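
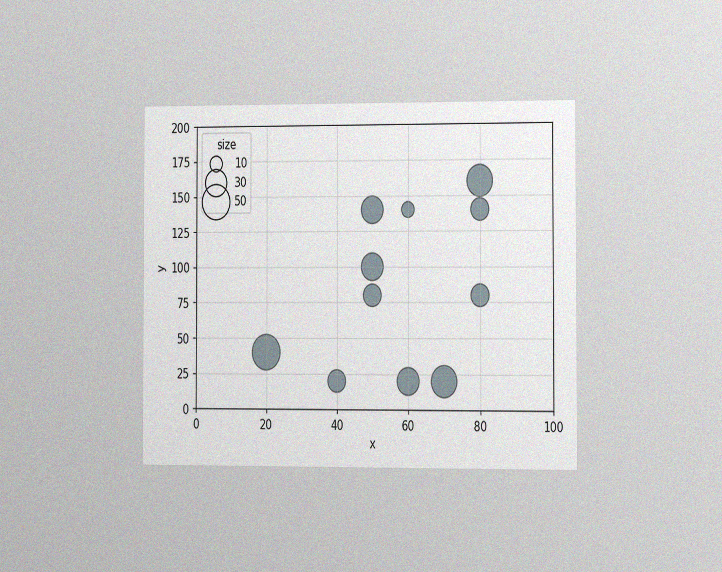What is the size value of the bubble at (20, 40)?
50

The chart is viewed at a slight angle, with some photo noise. Matching the bubble at (20, 40) against the size legend gives 50.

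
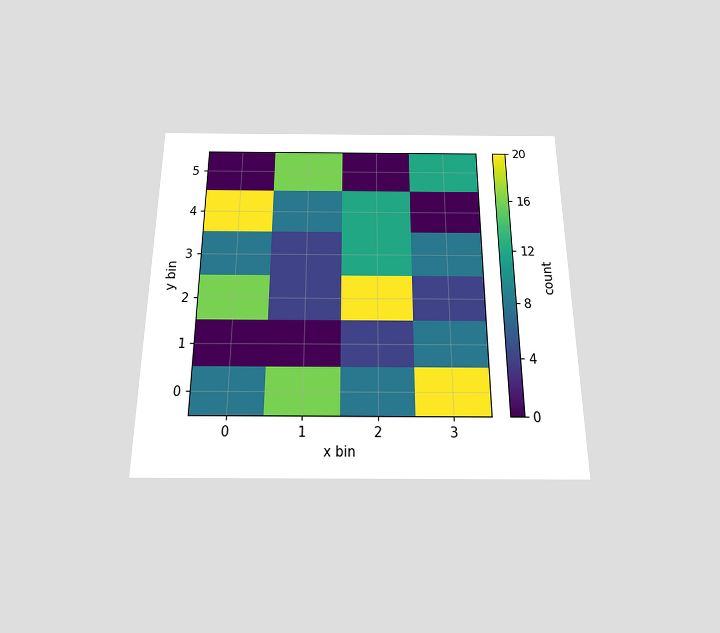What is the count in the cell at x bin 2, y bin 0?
8

The chart is viewed slightly from below. Matching the cell (2, 0) against the colorbar gives 8.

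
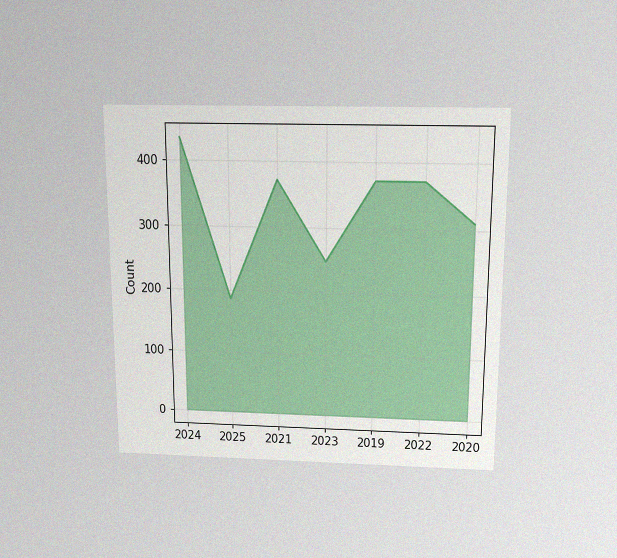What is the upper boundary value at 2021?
372

The chart is viewed slightly from above, with some photo noise. At 2021 the upper boundary is at 372.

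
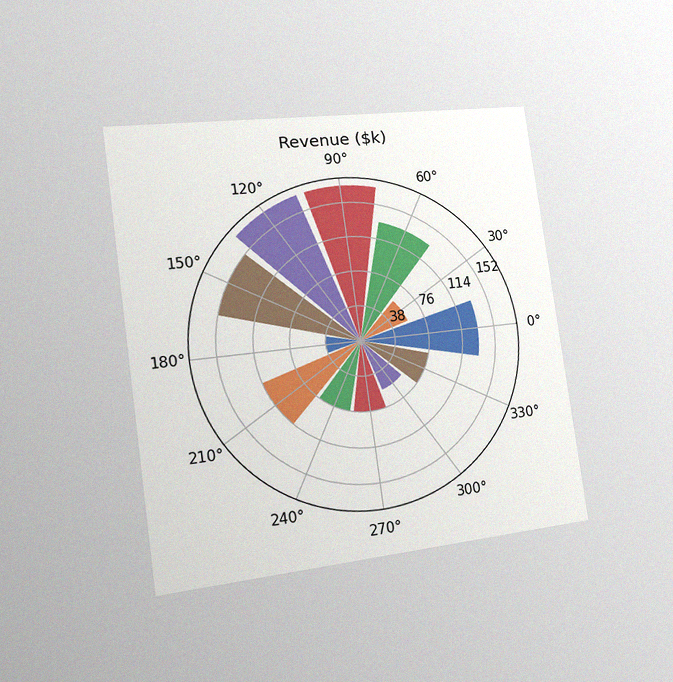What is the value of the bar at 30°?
$57k

The chart is tilted about 8° counter-clockwise and viewed slightly from the left, with some photo noise. The bar at 30° reaches $57k on the radial axis.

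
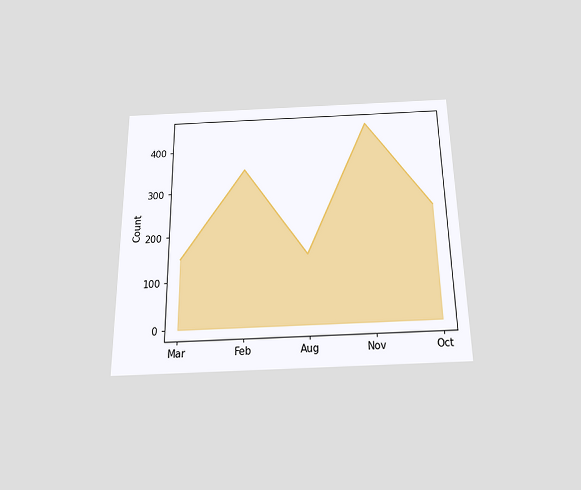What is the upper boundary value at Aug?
150

The chart is viewed slightly from below. At Aug the upper boundary is at 150.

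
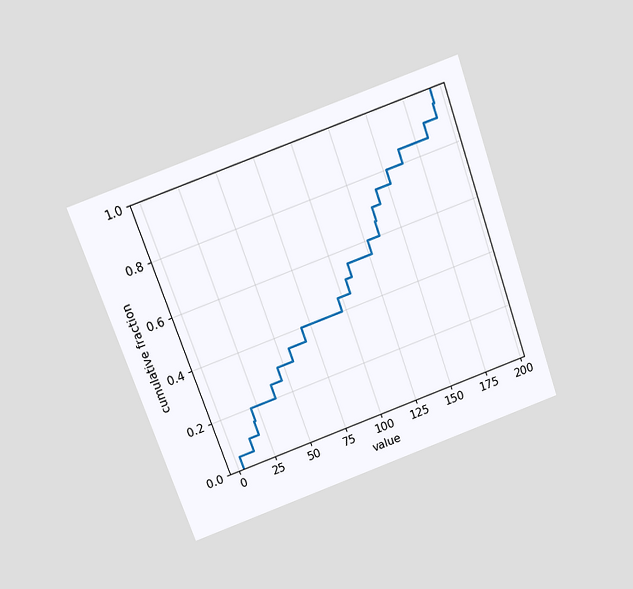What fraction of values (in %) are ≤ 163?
85%

The chart is tilted about 20° counter-clockwise and viewed slightly from above. At x=163 the ECDF step is at 85%.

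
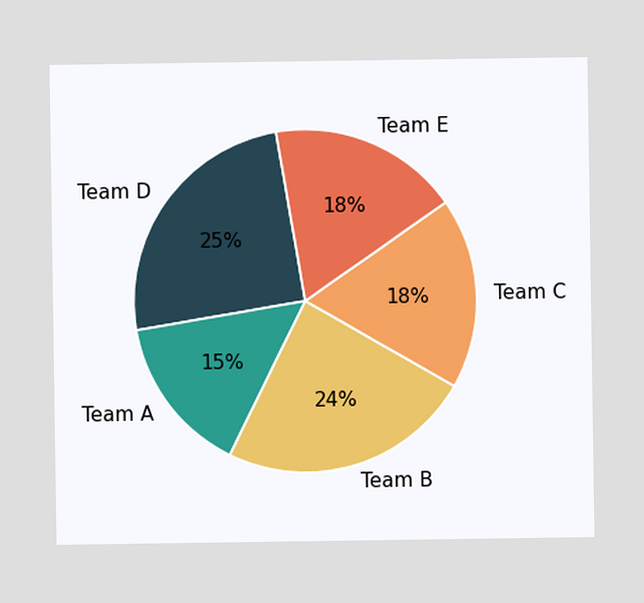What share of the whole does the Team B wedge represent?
The Team B slice takes up 24% of the pie.

24%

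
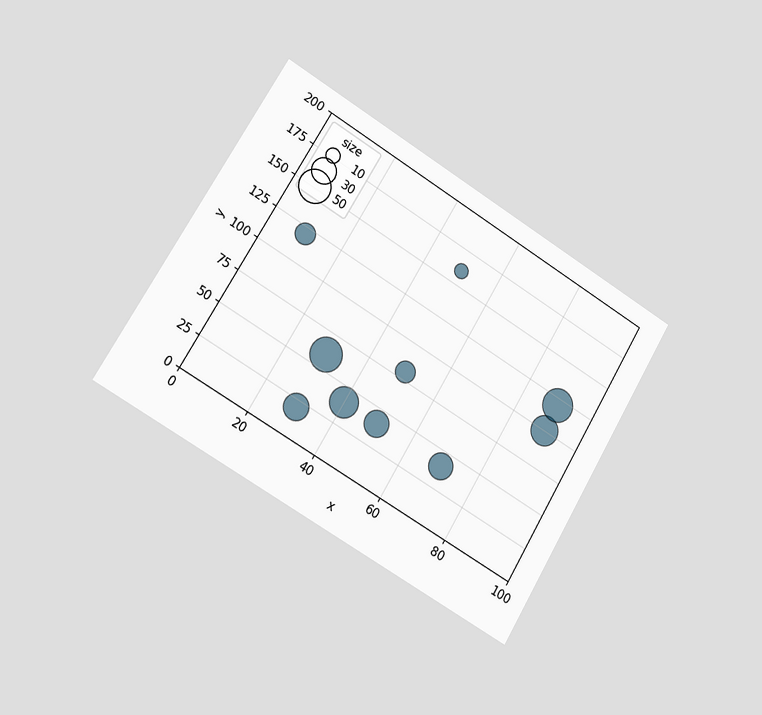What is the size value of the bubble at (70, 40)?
The chart is tilted about 31° clockwise and viewed slightly from the left. Matching the bubble at (70, 40) against the size legend gives 30.

30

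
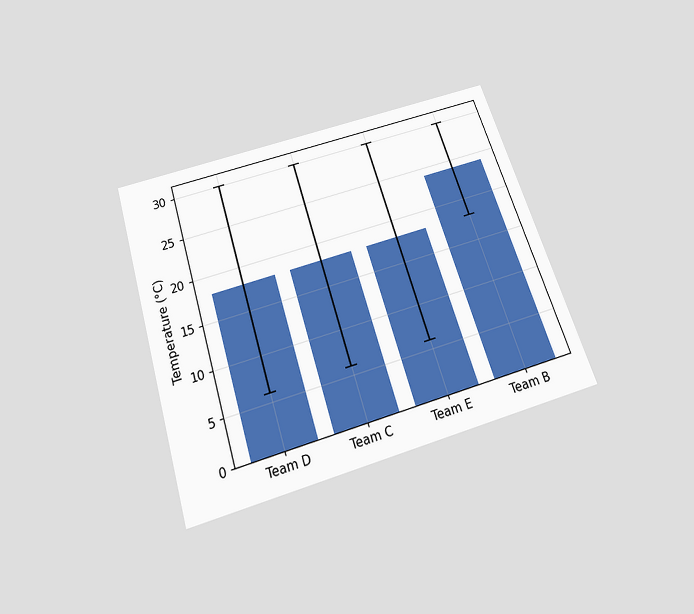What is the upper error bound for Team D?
30°C

The chart is tilted about 17° counter-clockwise and viewed slightly from below. The Team D bar's upper whisker reaches 30°C.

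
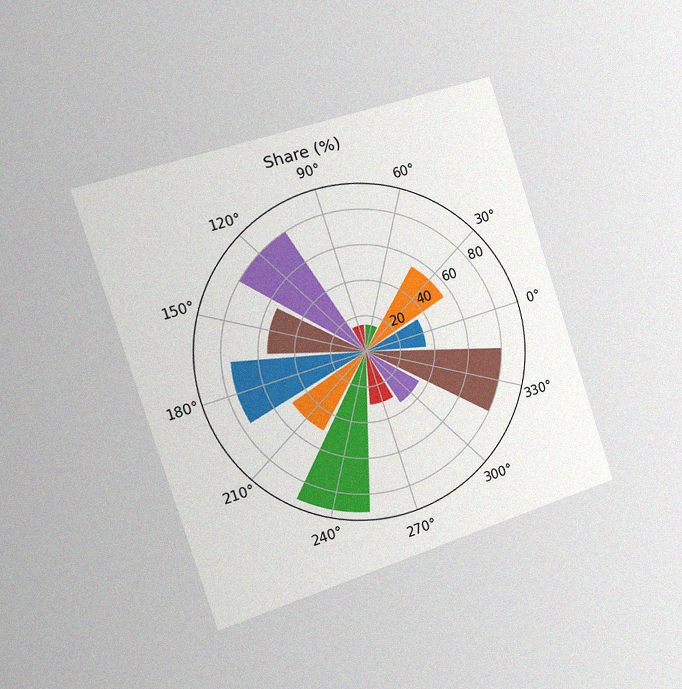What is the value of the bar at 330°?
80%

The chart is tilted about 18° counter-clockwise and viewed slightly from the left, with some photo noise. The bar at 330° reaches 80% on the radial axis.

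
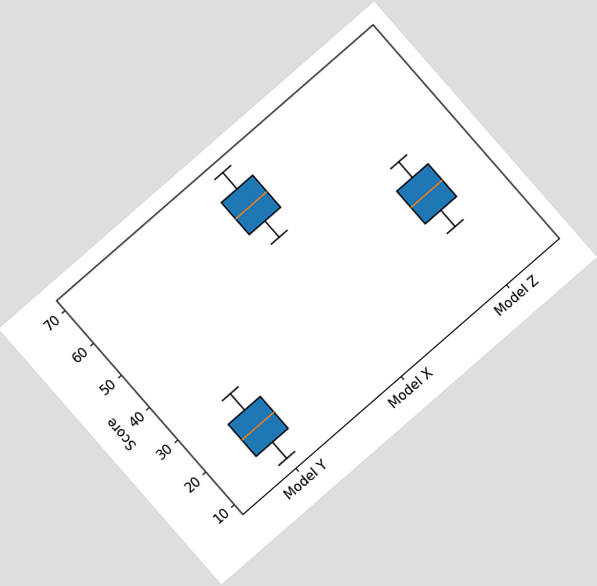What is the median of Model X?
60

The chart is tilted about 41° counter-clockwise. The median line in the Model X box sits at 60.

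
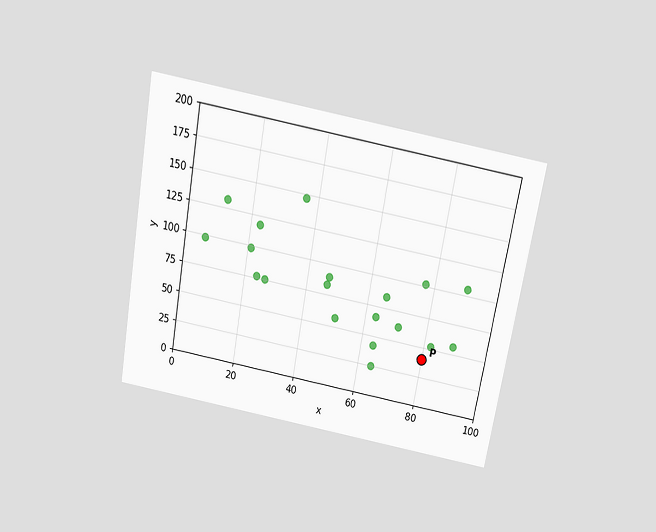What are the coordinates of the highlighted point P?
The chart is tilted about 10° clockwise and viewed slightly from above. Following the gridlines from P to each axis, P sits at (80, 40).

(80, 40)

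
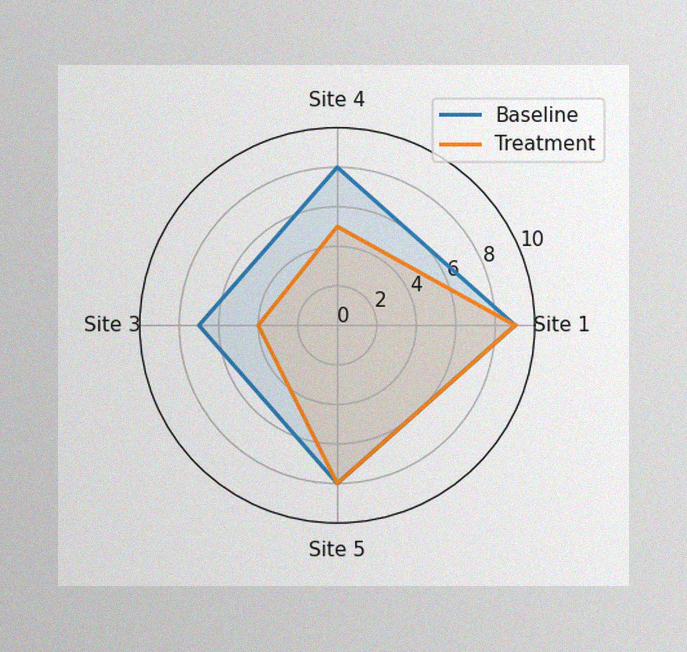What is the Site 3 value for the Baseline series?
The image has some photo noise and uneven lighting. On the Site 3 axis, Baseline reaches 7.

7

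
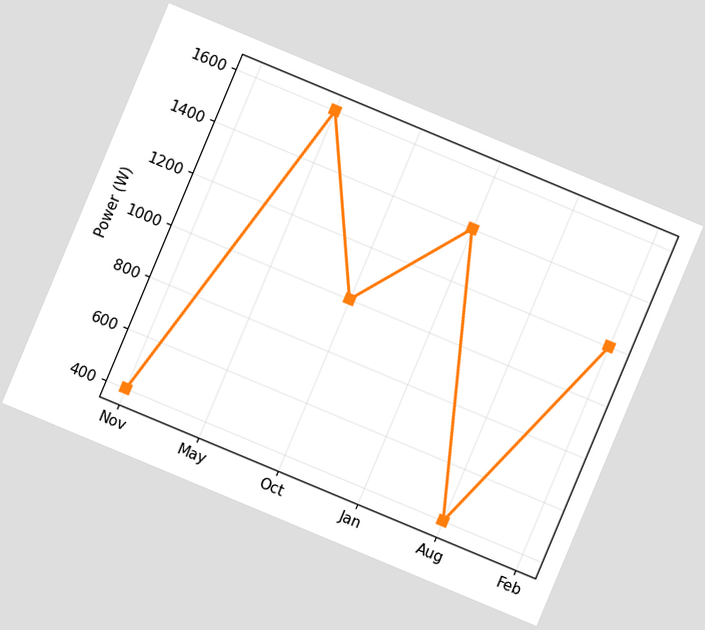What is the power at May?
The chart is tilted about 23° clockwise. At May, the line is at 1600W.

1600W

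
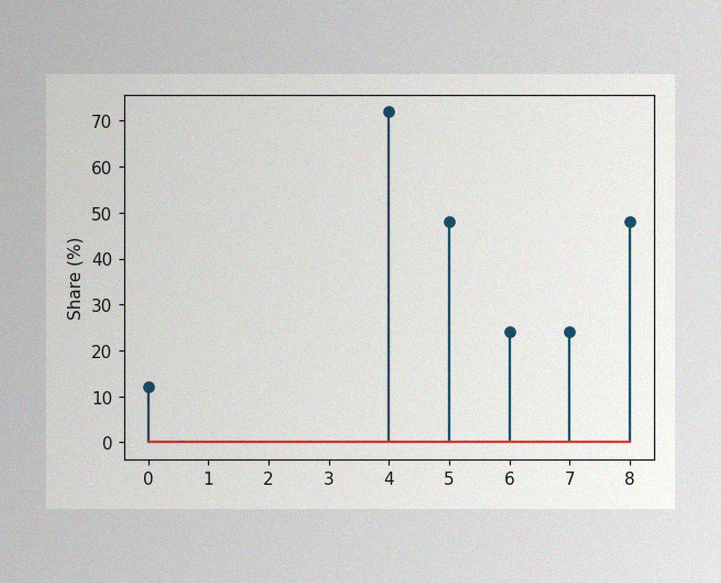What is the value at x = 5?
The image has some photo noise and uneven lighting. The stem at x=5 reaches 48%.

48%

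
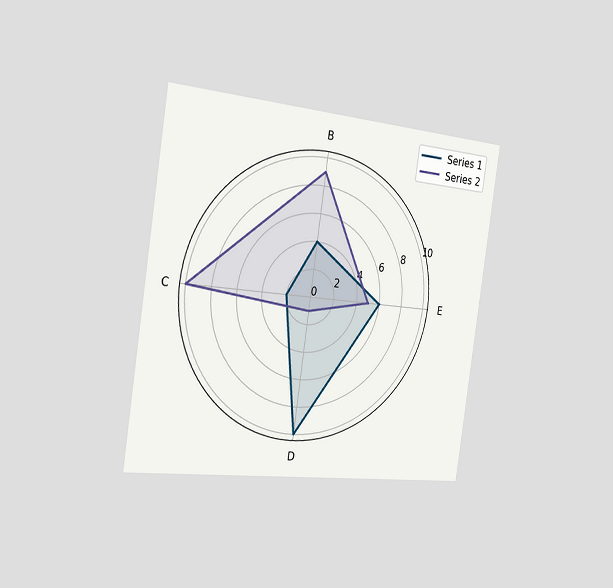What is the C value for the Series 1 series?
The chart is tilted about 8° clockwise and viewed slightly from the left. On the C axis, Series 1 reaches 2.

2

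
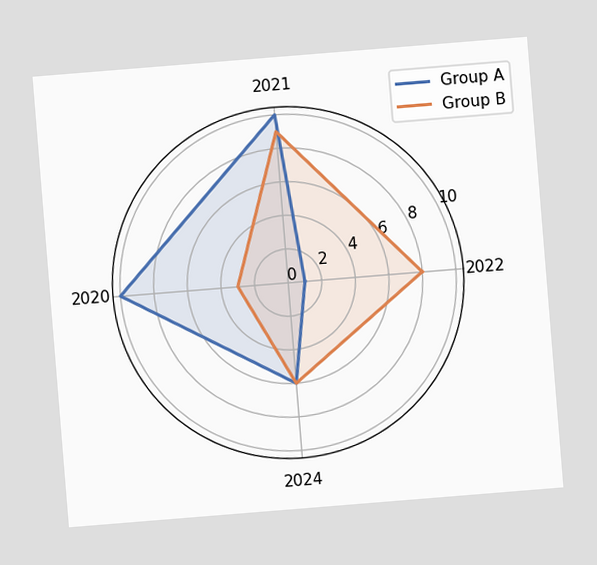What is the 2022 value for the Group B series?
8

The chart is tilted about 5° counter-clockwise. On the 2022 axis, Group B reaches 8.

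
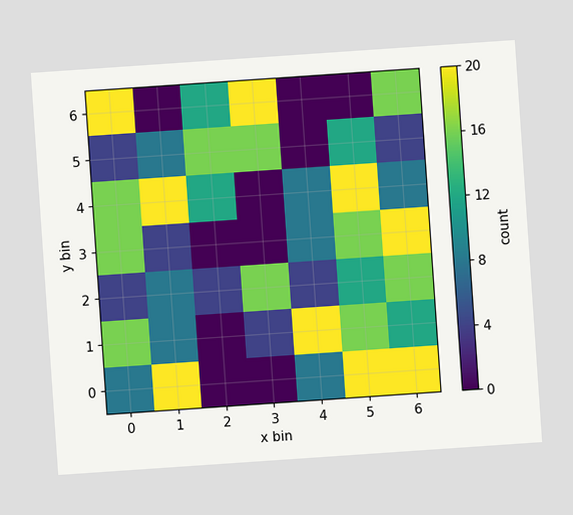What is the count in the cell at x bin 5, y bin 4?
The chart is tilted about 4° counter-clockwise. Matching the cell (5, 4) against the colorbar gives 20.

20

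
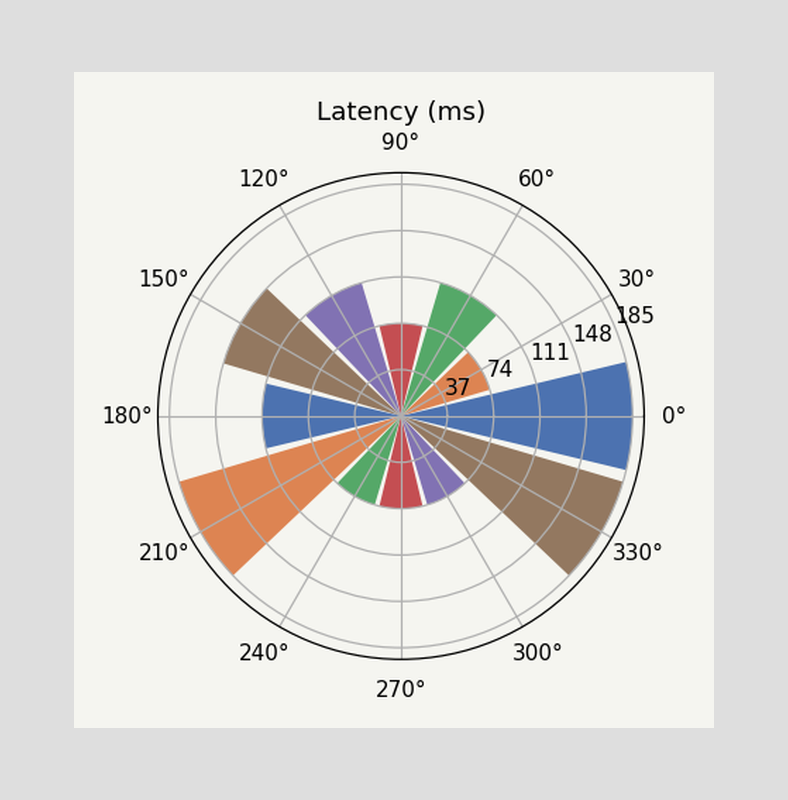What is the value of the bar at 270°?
The bar at 270° reaches 74ms on the radial axis.

74ms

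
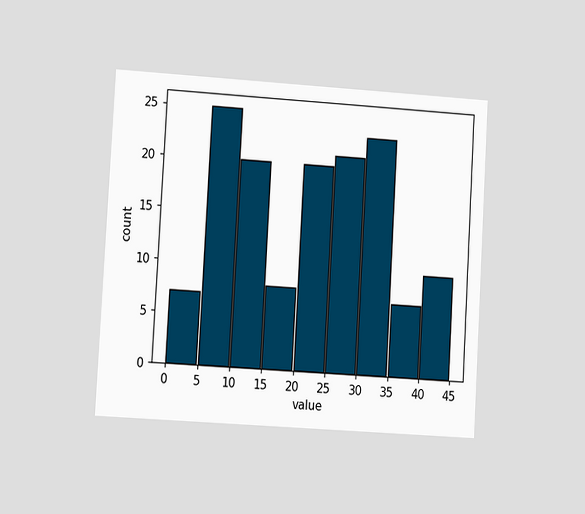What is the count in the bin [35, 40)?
7

The chart is tilted about 3° clockwise and viewed at a slight angle. The [35, 40) bin has height 7.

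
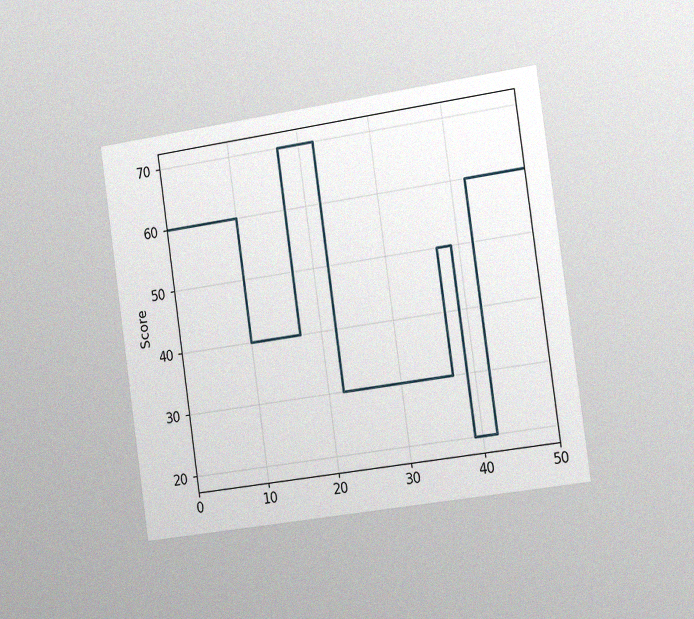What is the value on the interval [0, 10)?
60

The chart is tilted about 8° counter-clockwise and viewed slightly from the right, with some photo noise. On [0, 10) the step sits at 60.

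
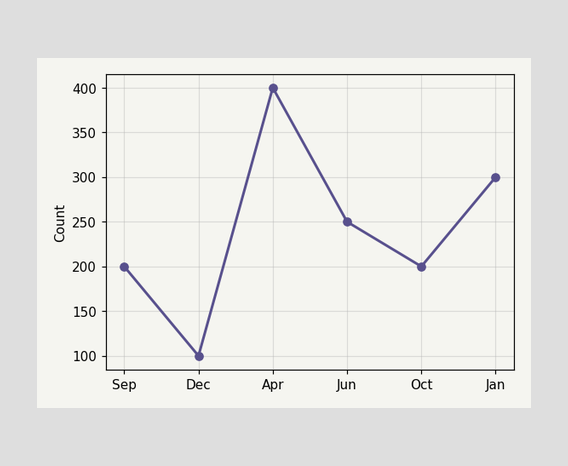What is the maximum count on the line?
The highest point is at Apr, and reading across to the y-axis gives 400.

400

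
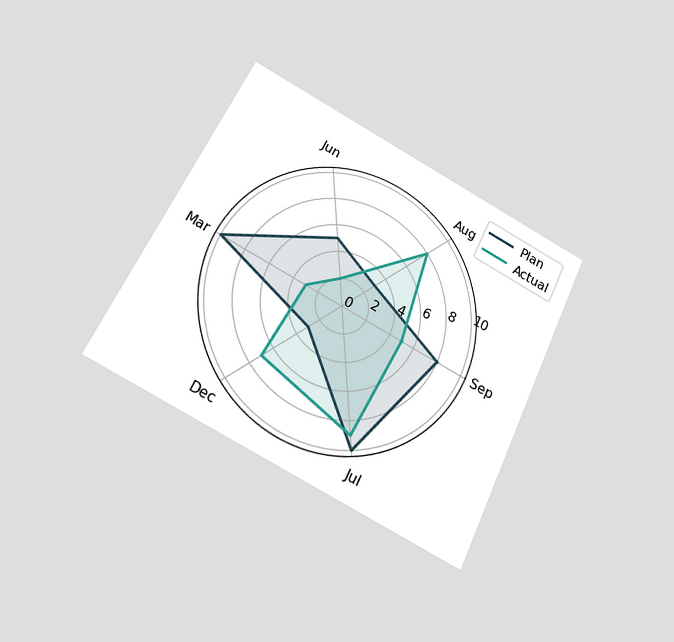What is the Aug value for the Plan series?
The chart is tilted about 26° clockwise and viewed slightly from below. On the Aug axis, Plan reaches 3.

3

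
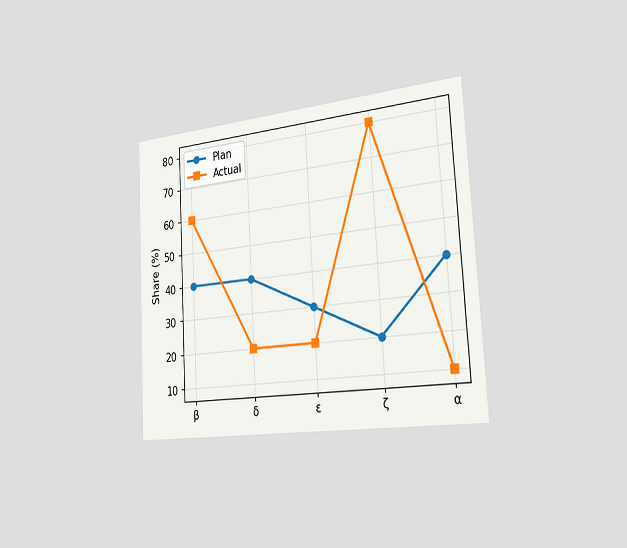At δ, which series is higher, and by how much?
Plan, by 20%

The chart is tilted about 3° counter-clockwise and viewed slightly from the right. At δ, Plan sits above the other line by 20%.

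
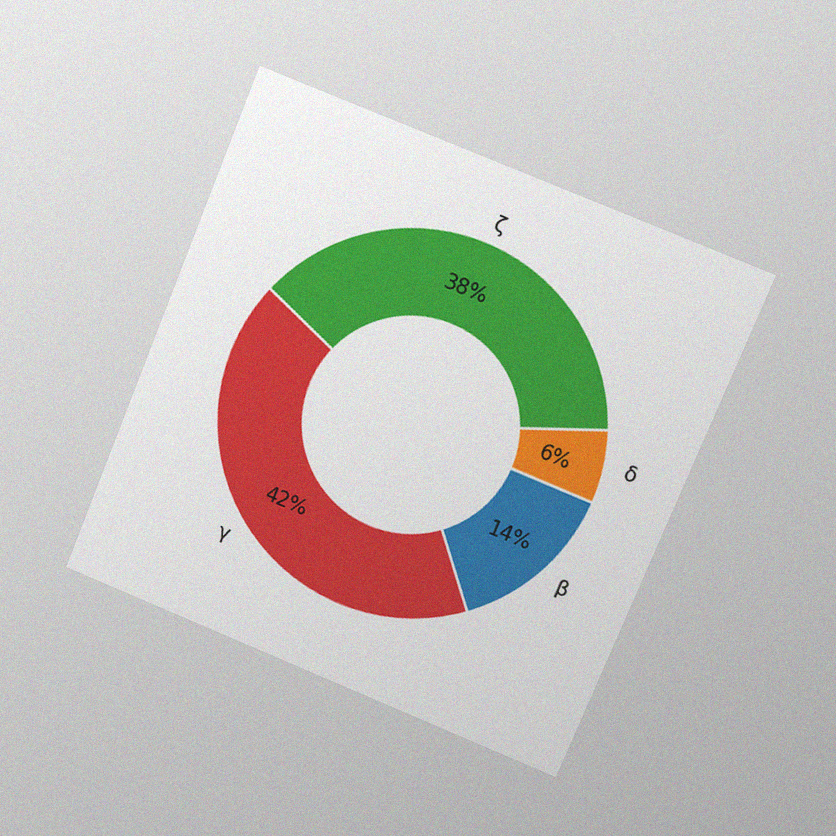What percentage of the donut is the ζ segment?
38%

The chart is tilted about 22° clockwise and viewed at a slight angle, with some photo noise. The ζ segment takes up 38% of the ring.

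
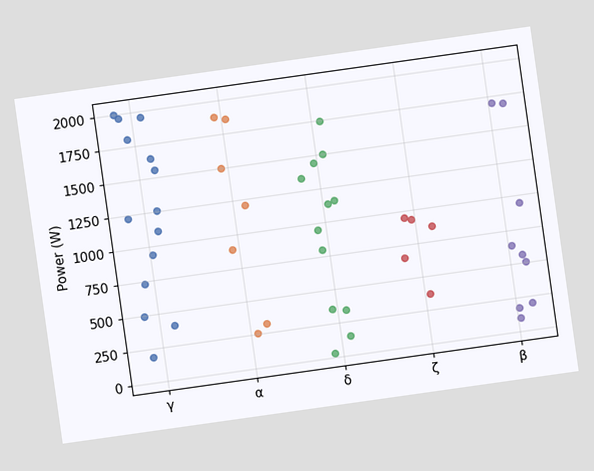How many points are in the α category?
The chart is tilted about 8° counter-clockwise. Counting the markers in the α column gives 7.

7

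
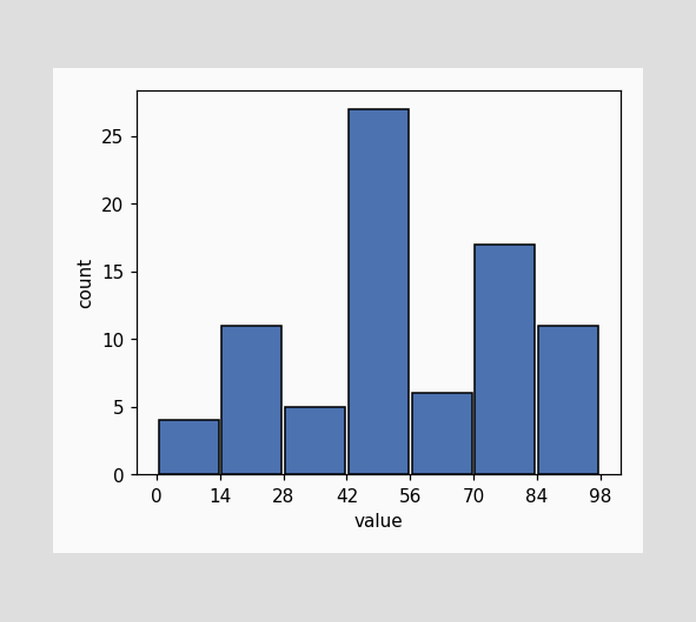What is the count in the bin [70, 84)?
17

The [70, 84) bin has height 17.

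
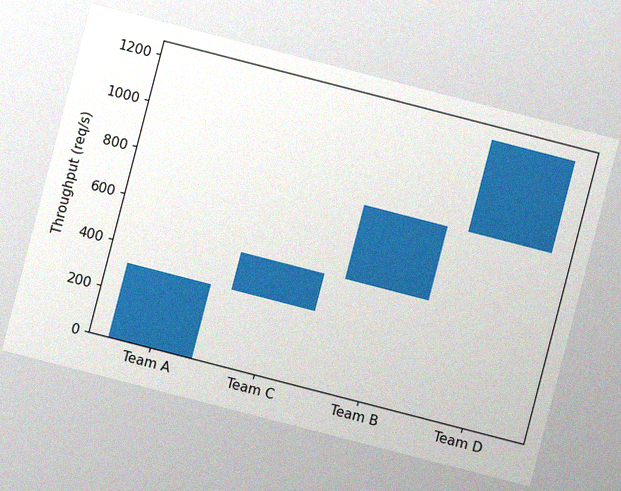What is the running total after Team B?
800req/s

The chart is tilted about 14° clockwise, with some photo noise. After Team B the running total reaches 800req/s.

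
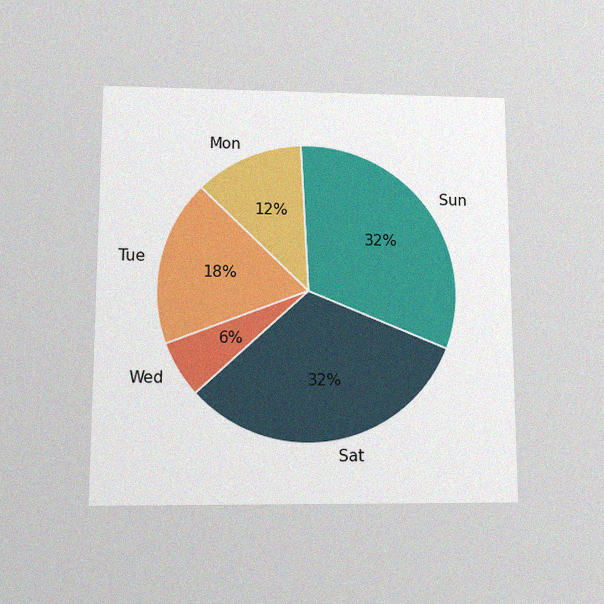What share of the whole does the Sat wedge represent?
32%

The chart is viewed slightly from below, with some photo noise. The Sat slice takes up 32% of the pie.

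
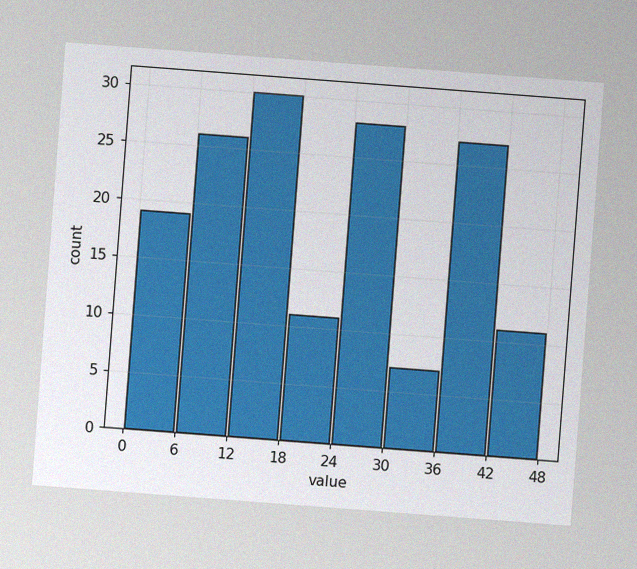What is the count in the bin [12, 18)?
The chart is tilted about 4° clockwise, with some photo noise. The [12, 18) bin has height 30.

30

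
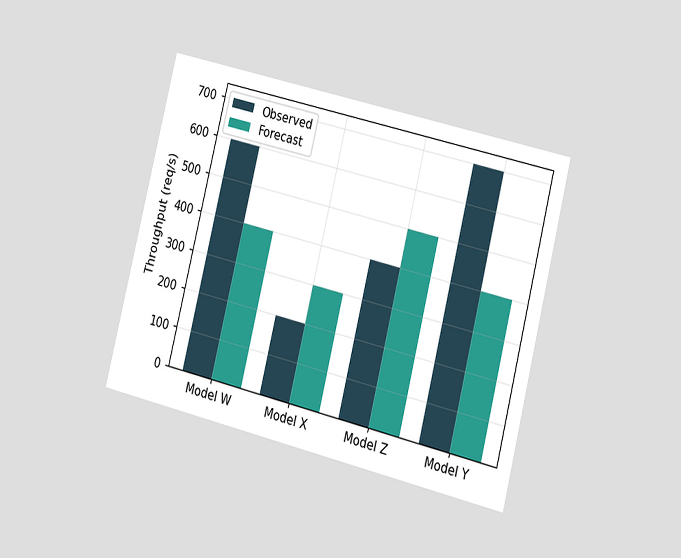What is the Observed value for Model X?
The chart is tilted about 14° clockwise and viewed slightly from the right. The Observed bar at Model X reaches 200req/s on the y-axis.

200req/s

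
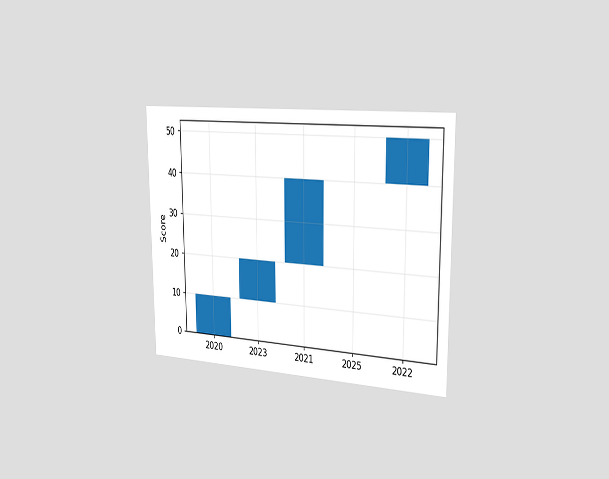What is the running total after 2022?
50

The chart is viewed slightly from the right. After 2022 the running total reaches 50.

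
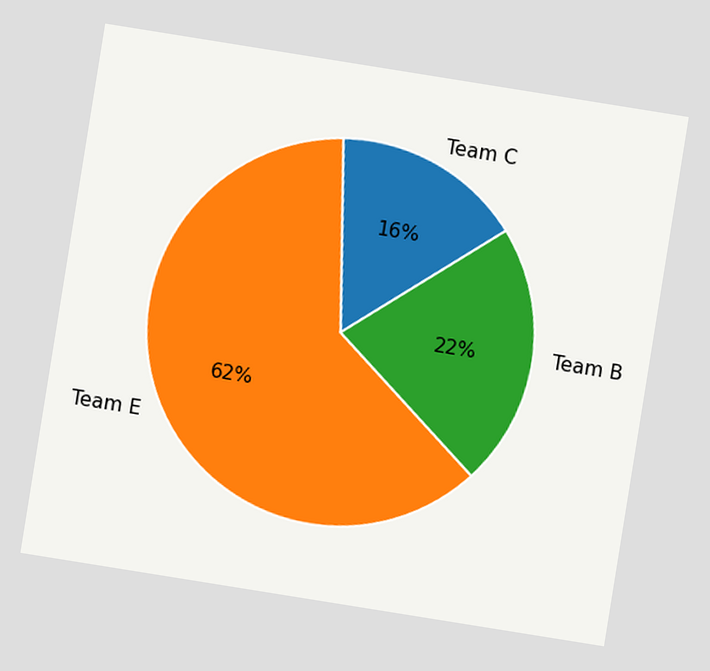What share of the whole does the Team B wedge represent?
22%

The chart is tilted about 9° clockwise. The Team B slice takes up 22% of the pie.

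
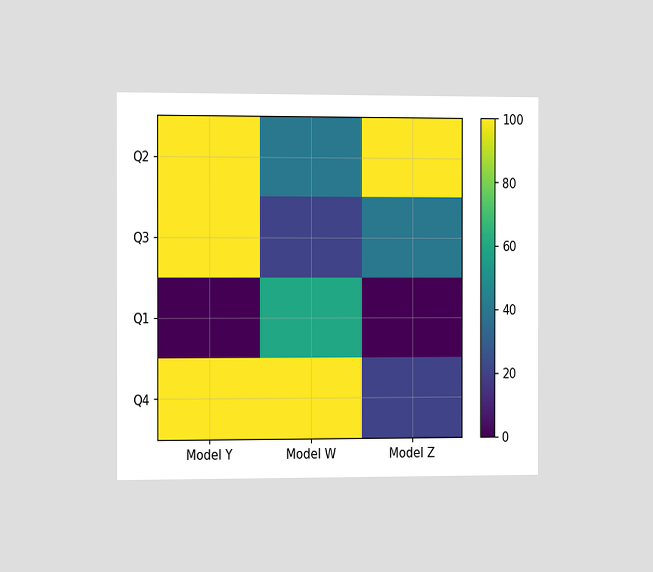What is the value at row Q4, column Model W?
The chart is viewed slightly from the left. Matching cell (Q4, Model W) against the colorbar gives 100.

100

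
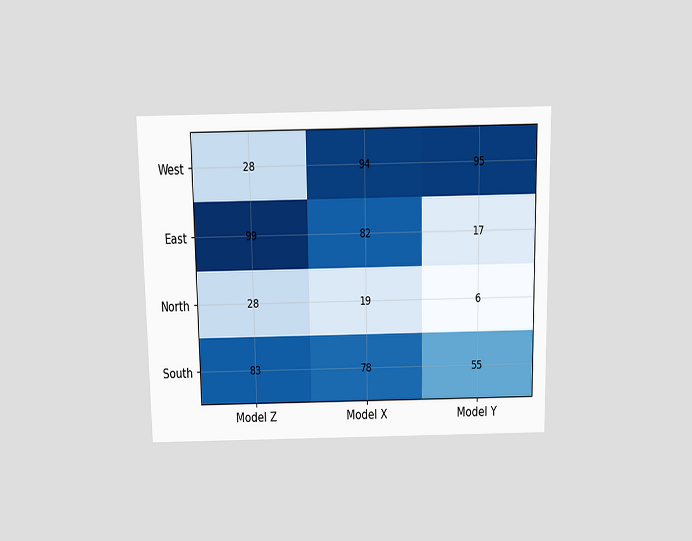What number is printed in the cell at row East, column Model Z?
The chart is viewed slightly from above. The (East, Model Z) cell reads 99.

99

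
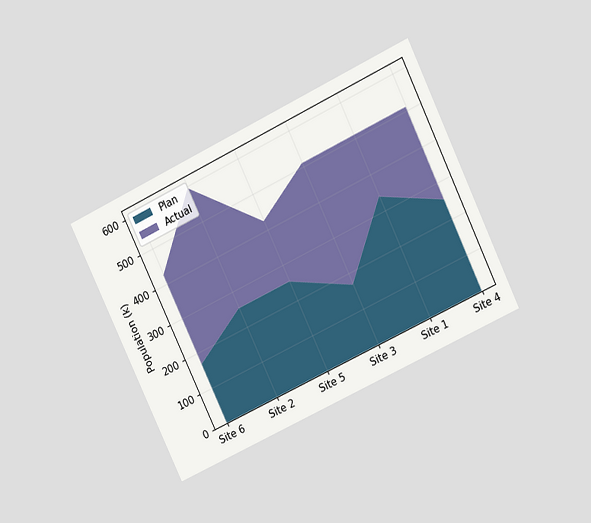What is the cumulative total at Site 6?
425k

The chart is tilted about 26° counter-clockwise and viewed at a slight angle. The stacked total at Site 6 reaches 425k.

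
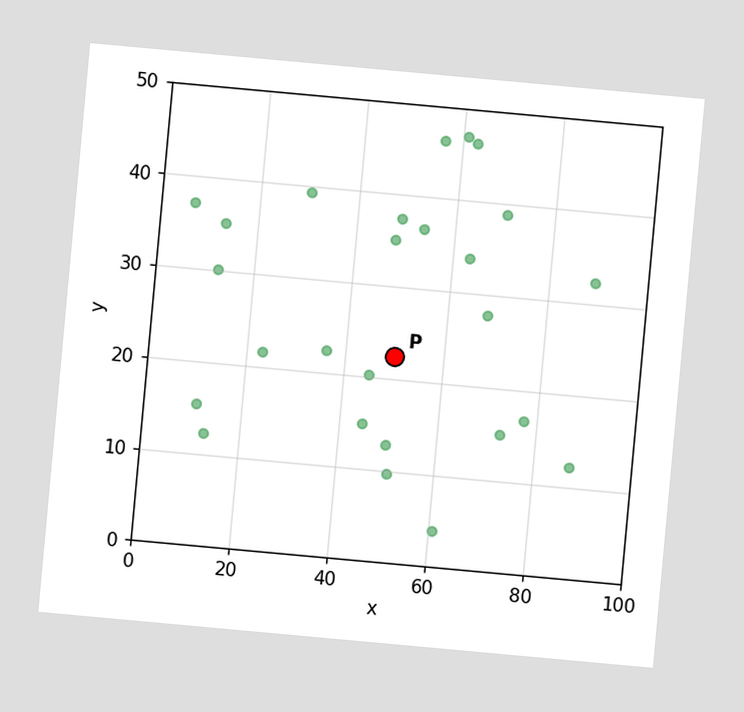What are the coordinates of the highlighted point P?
(50, 22.5)

The chart is tilted about 5° clockwise. Following the gridlines from P to each axis, P sits at (50, 22.5).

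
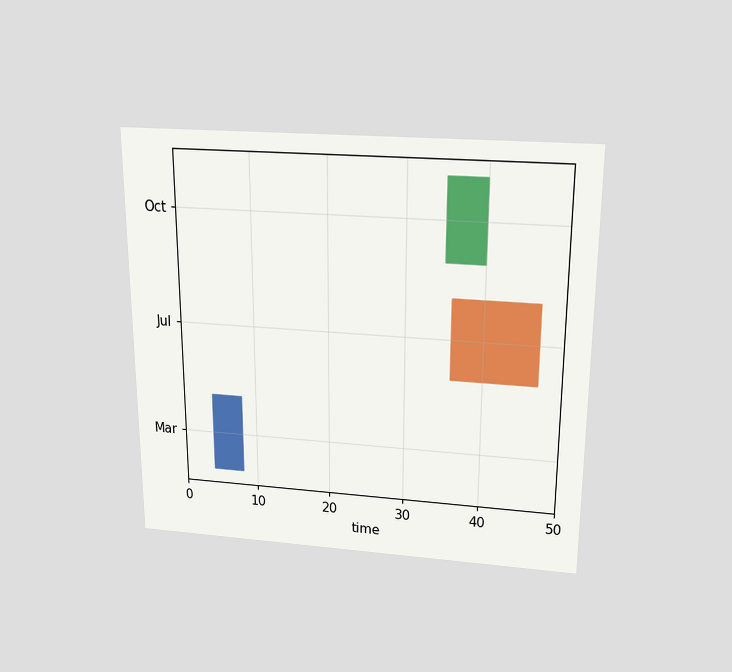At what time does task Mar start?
The chart is viewed slightly from above. The Mar bar begins at t=4.

4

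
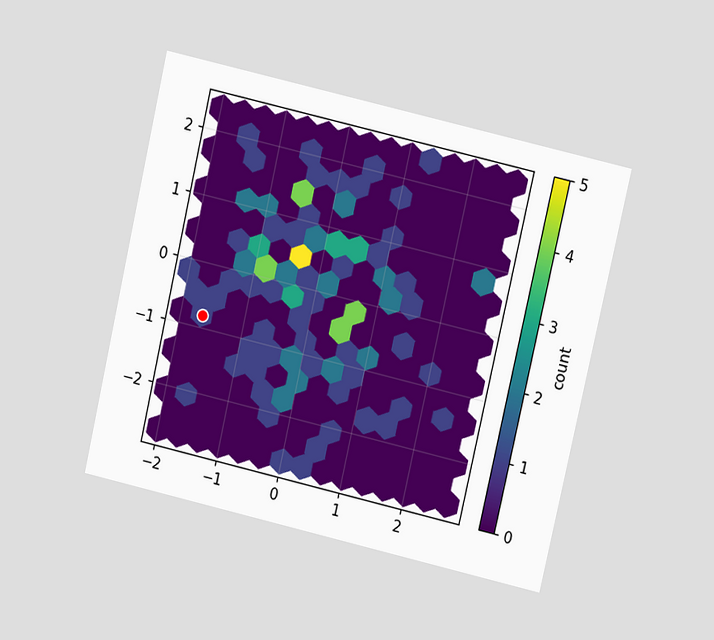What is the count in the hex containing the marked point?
1

The chart is tilted about 13° clockwise and viewed at a slight angle. The marked hex reads 1 on the colorbar.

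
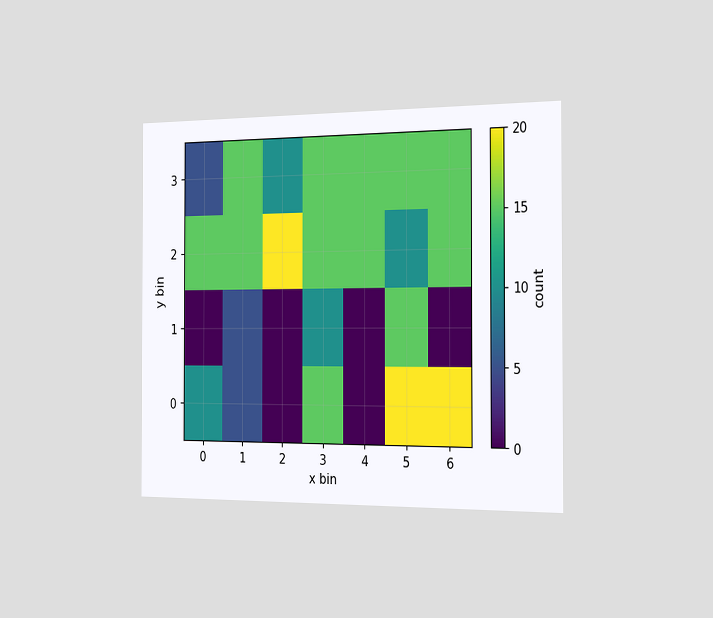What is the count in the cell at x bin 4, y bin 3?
The chart is viewed slightly from the right. Matching the cell (4, 3) against the colorbar gives 15.

15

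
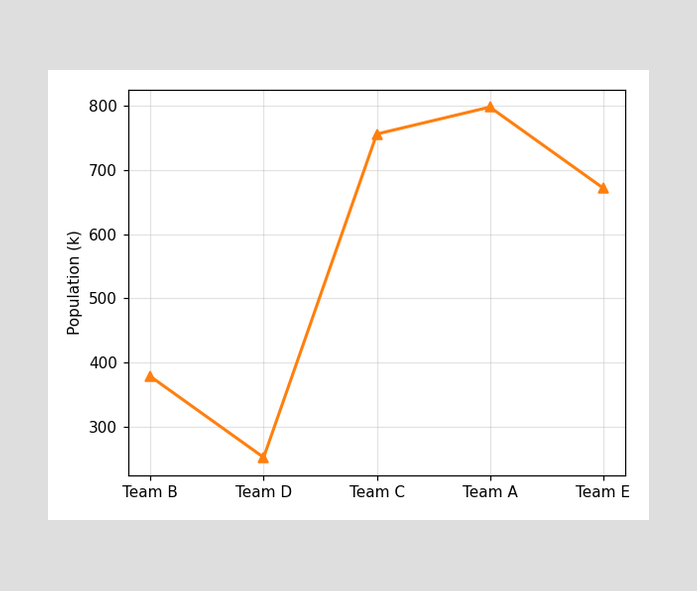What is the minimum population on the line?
The lowest point is at Team D, and reading across to the y-axis gives 252k.

252k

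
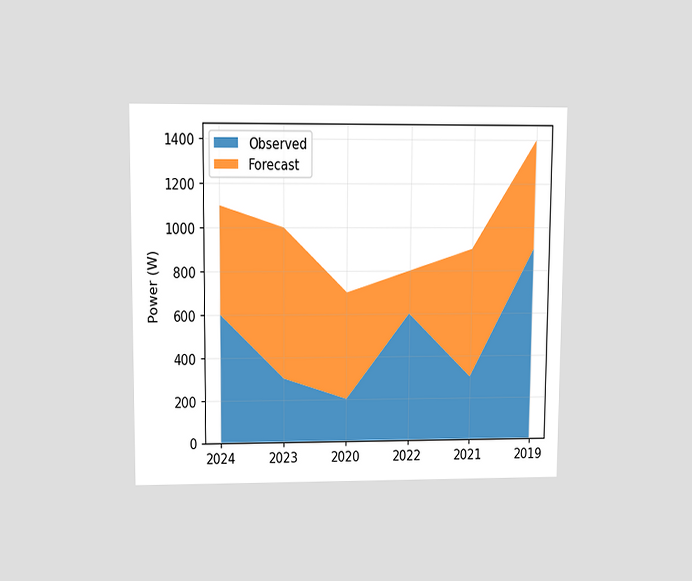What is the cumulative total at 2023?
The chart is viewed slightly from above. The stacked total at 2023 reaches 1000W.

1000W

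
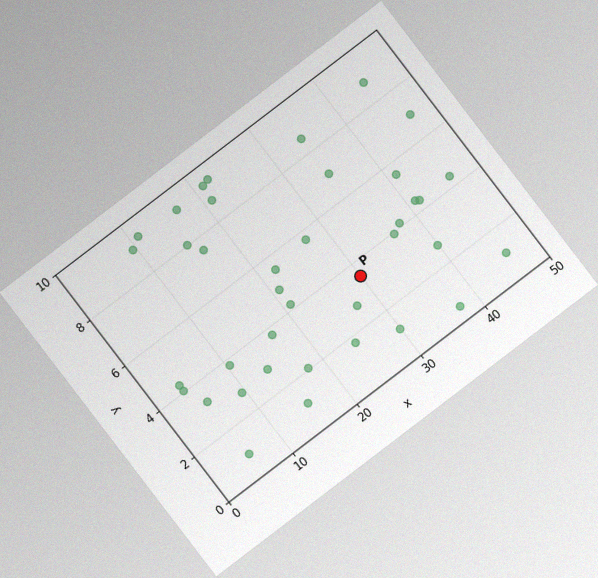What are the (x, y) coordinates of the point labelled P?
(30, 3.5)

The chart is tilted about 37° counter-clockwise, with some photo noise. Following the gridlines from P to each axis, P sits at (30, 3.5).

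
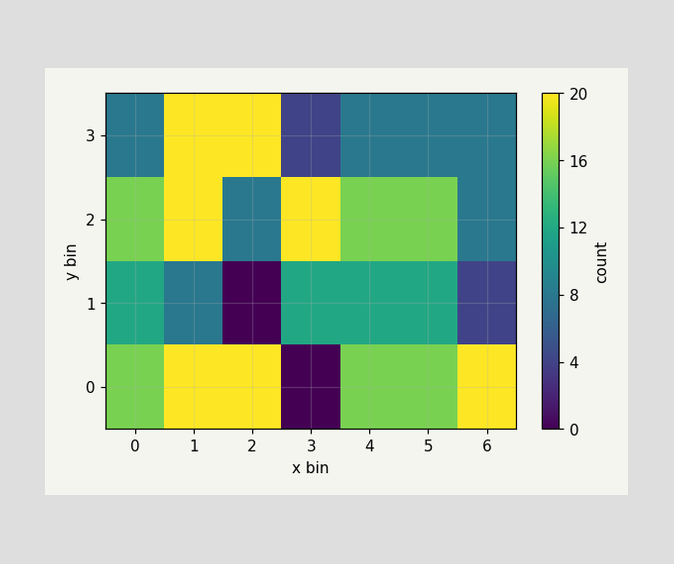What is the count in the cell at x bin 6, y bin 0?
20

Matching the cell (6, 0) against the colorbar gives 20.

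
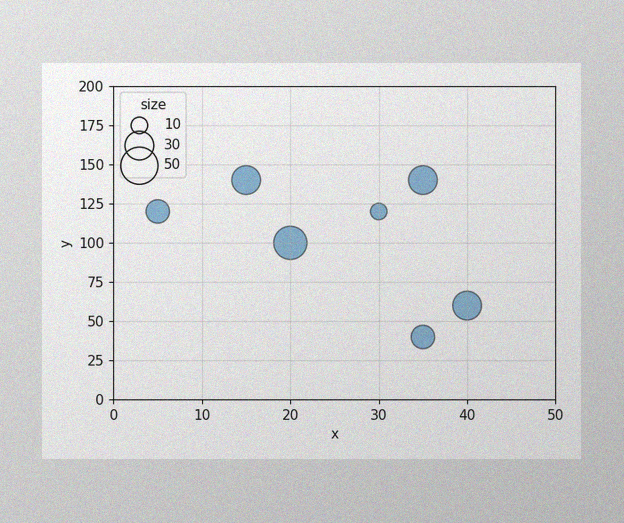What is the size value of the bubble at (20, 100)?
The image has some photo noise and uneven lighting. Matching the bubble at (20, 100) against the size legend gives 40.

40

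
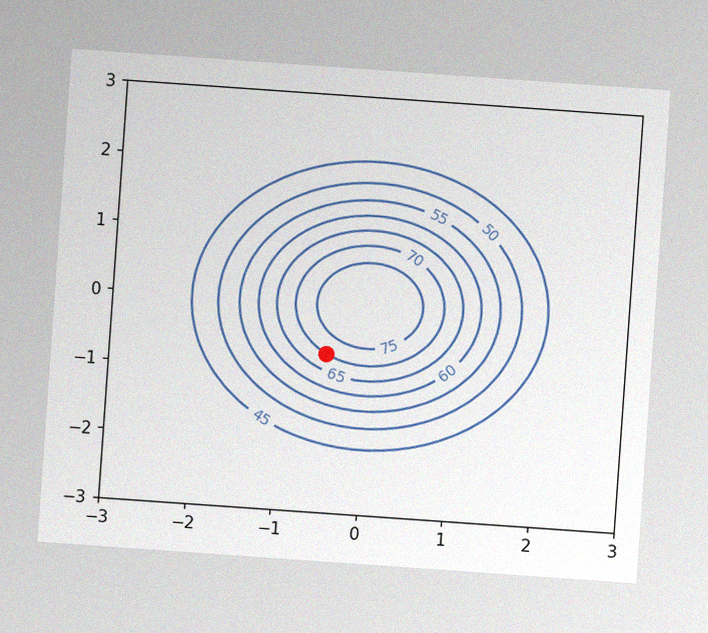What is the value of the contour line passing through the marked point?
The chart is tilted about 4° clockwise, with some photo noise. The marked point sits on the contour labelled 70.

70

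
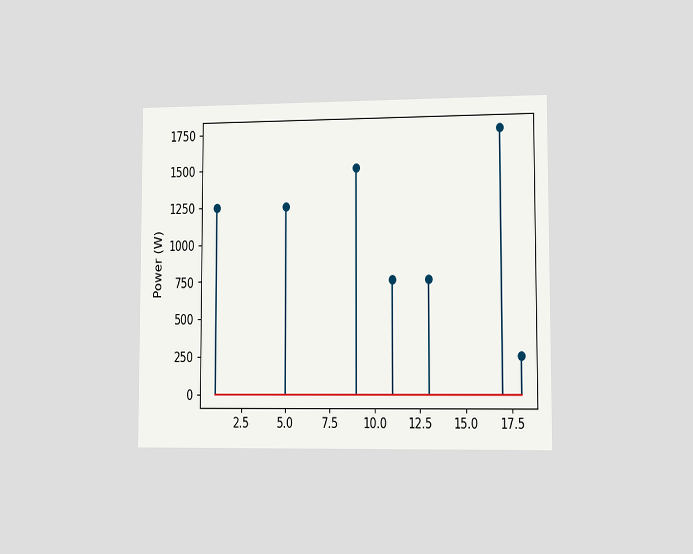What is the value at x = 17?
The chart is viewed slightly from the right. The stem at x=17 reaches 1750W.

1750W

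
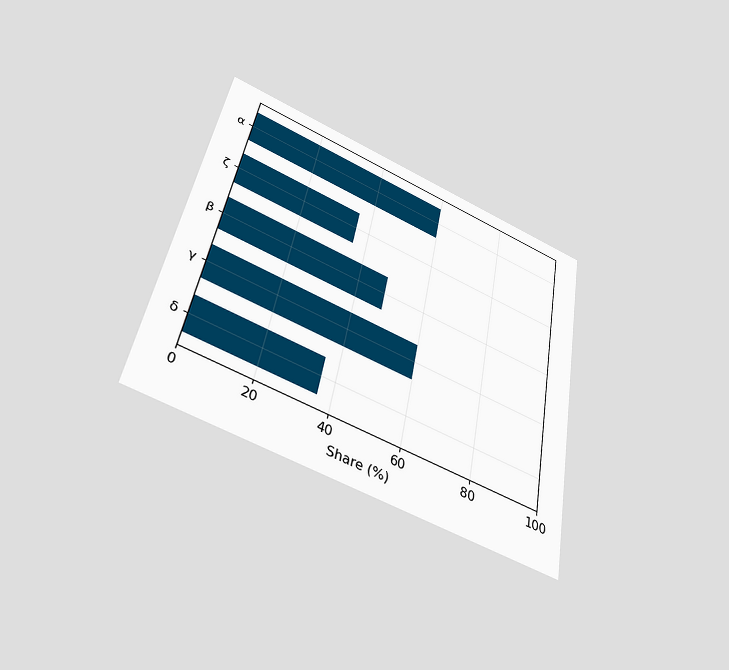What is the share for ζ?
The chart is tilted about 11° clockwise and viewed slightly from below. Reading along the chart's x-axis, the ζ bar reaches 36%.

36%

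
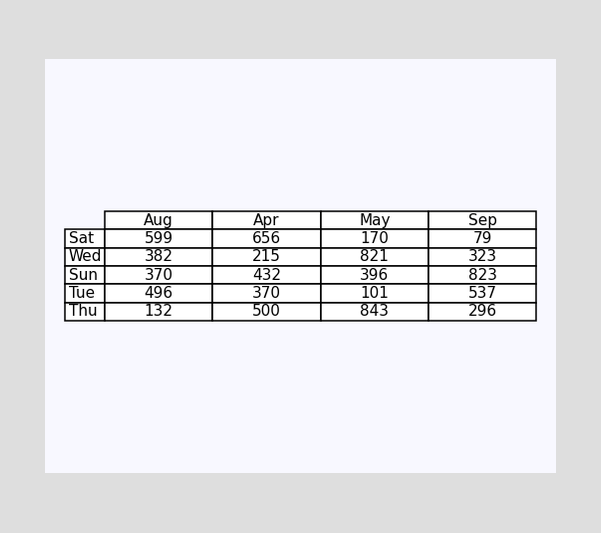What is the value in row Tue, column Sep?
The (Tue, Sep) cell reads 537.

537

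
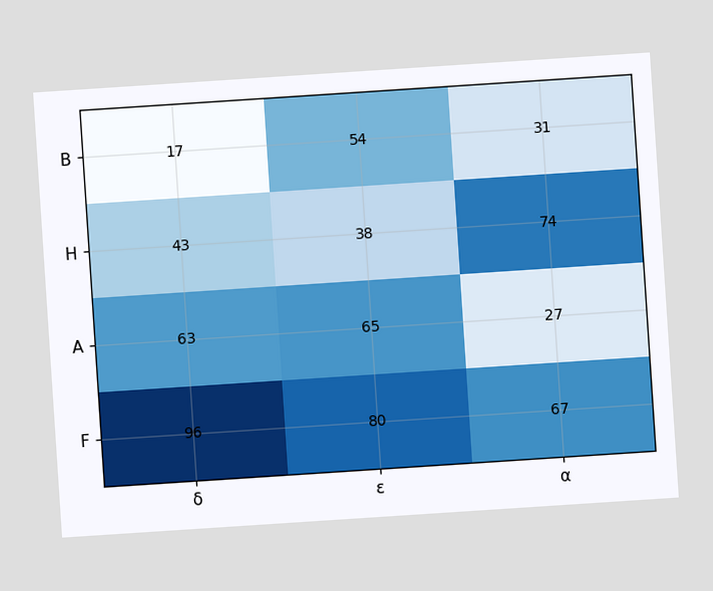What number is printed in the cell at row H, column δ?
43

The chart is tilted about 4° counter-clockwise. The (H, δ) cell reads 43.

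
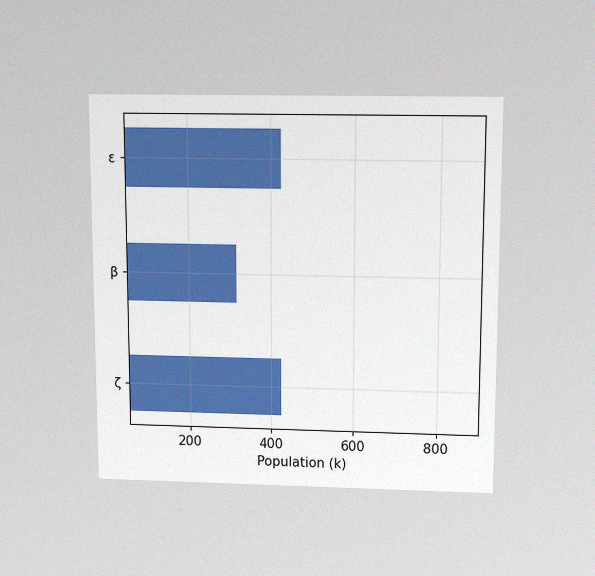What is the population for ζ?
The chart is viewed slightly from above, with some photo noise. Reading along the chart's x-axis, the ζ bar reaches 424k.

424k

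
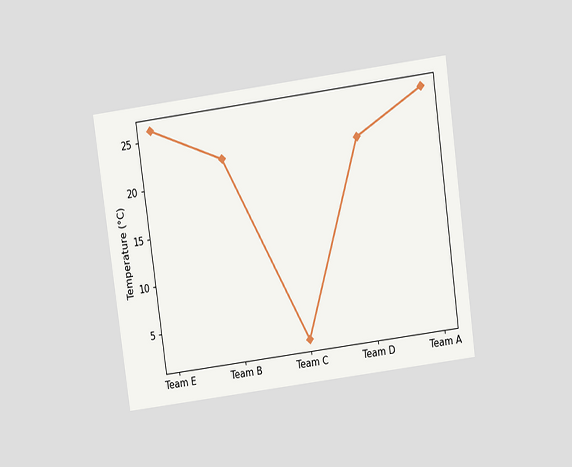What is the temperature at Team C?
2°C

The chart is tilted about 8° counter-clockwise and viewed slightly from above. At Team C, the line is at 2°C.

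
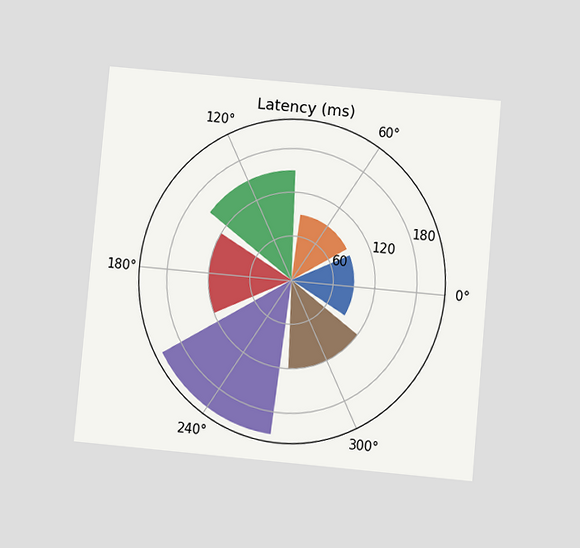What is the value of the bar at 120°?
The chart is tilted about 5° clockwise and viewed at a slight angle. The bar at 120° reaches 150ms on the radial axis.

150ms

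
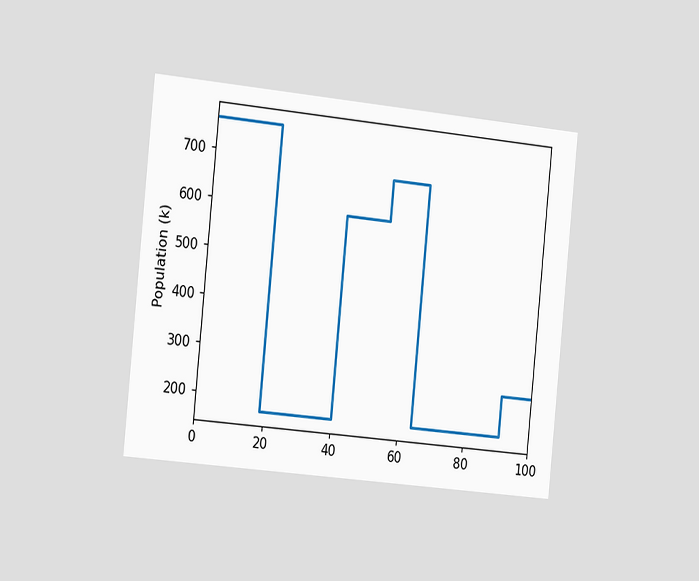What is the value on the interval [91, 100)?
The chart is tilted about 6° clockwise and viewed slightly from the left. On [91, 100) the step sits at 255k.

255k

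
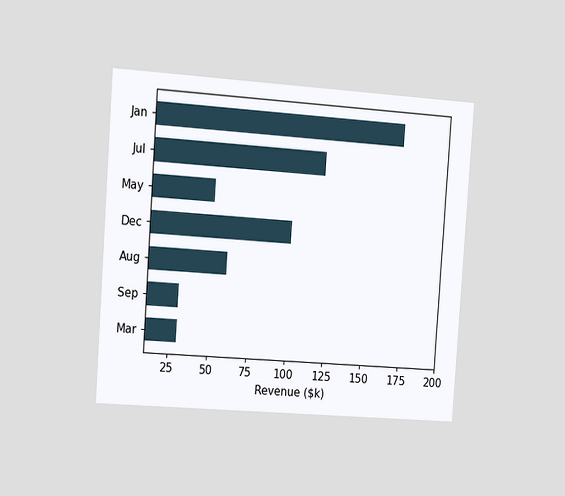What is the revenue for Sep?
The chart is tilted about 4° clockwise and viewed at a slight angle. Reading along the chart's x-axis, the Sep bar reaches $30k.

$30k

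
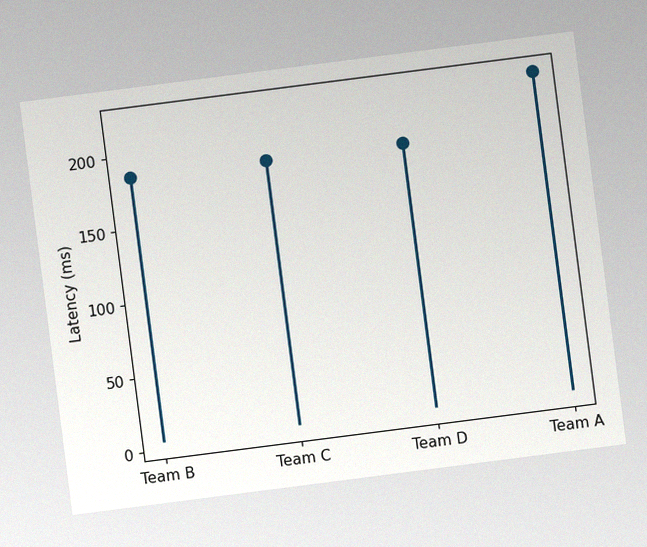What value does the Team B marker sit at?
The chart is tilted about 7° counter-clockwise, with some photo noise. The Team B marker sits at 185ms.

185ms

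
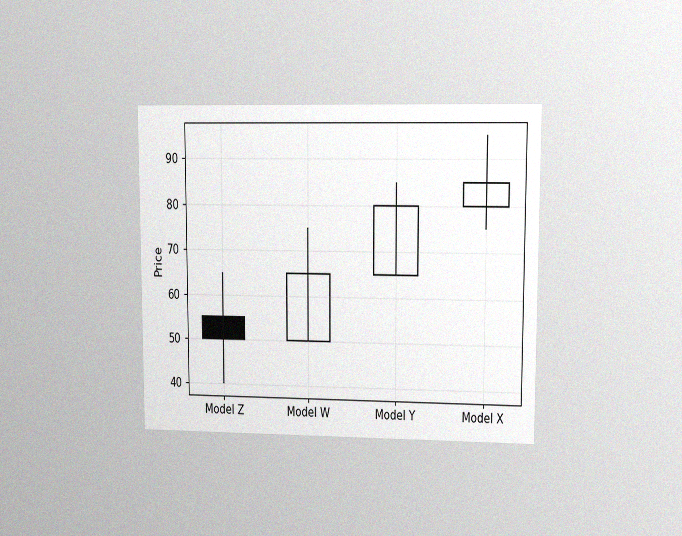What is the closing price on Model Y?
80

The chart is viewed at a slight angle, with some photo noise. The Model Y candle closes at 80.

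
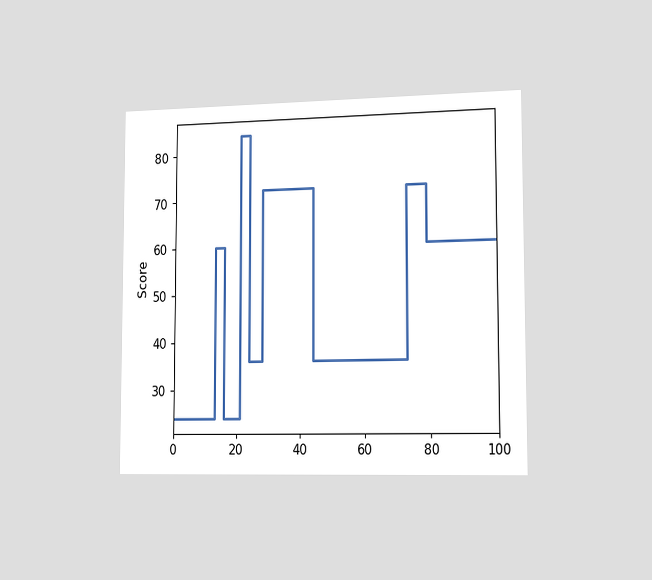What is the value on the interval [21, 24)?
The chart is viewed slightly from the right. On [21, 24) the step sits at 84.

84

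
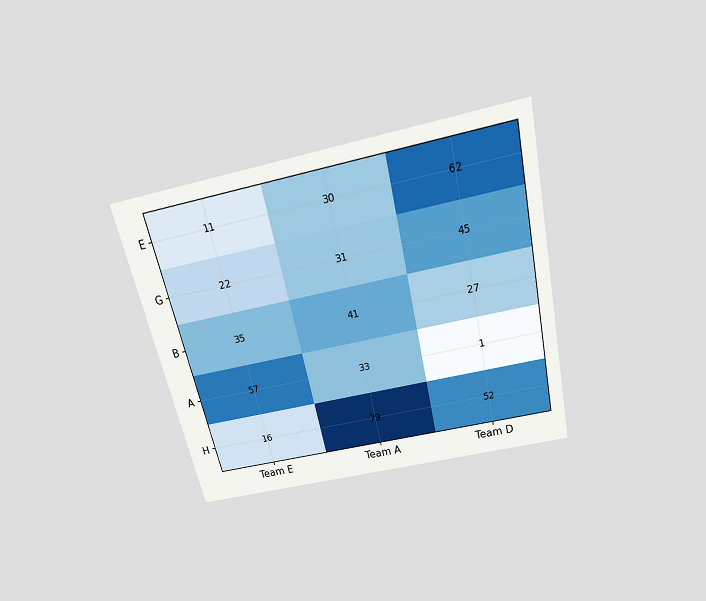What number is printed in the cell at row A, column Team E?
57

The chart is tilted about 13° counter-clockwise and viewed slightly from above. The (A, Team E) cell reads 57.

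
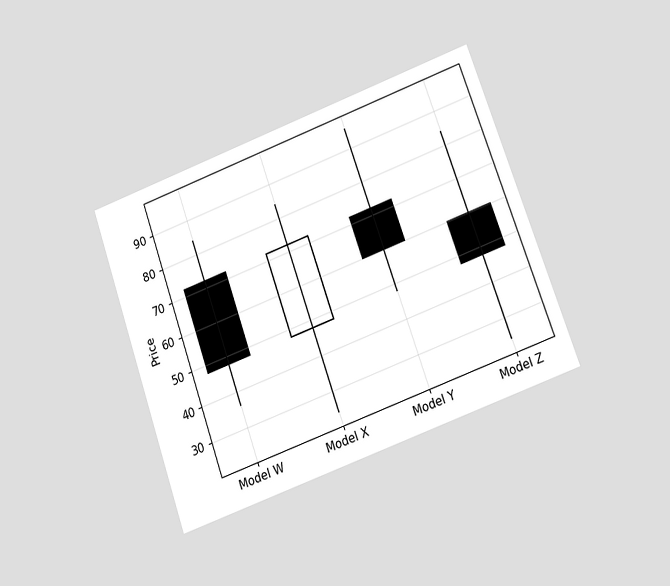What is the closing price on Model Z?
The chart is tilted about 20° counter-clockwise and viewed at a slight angle. The Model Z candle closes at 48.

48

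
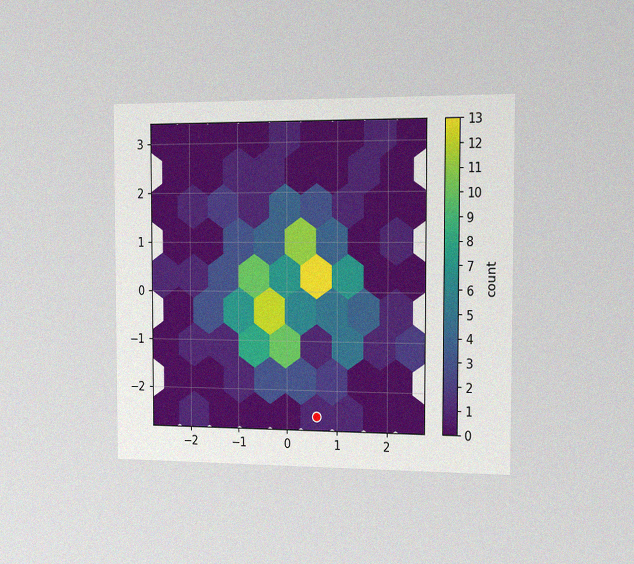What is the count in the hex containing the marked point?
The chart is viewed slightly from the right, with some photo noise. The marked hex reads 1 on the colorbar.

1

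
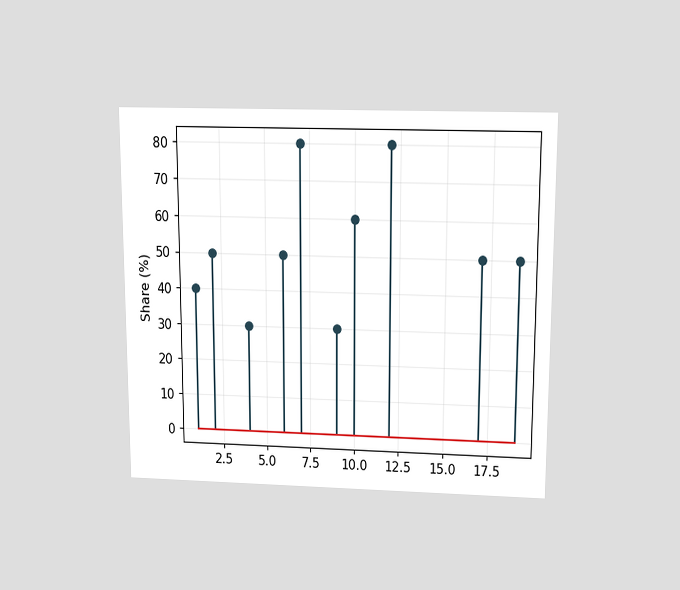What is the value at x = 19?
The chart is viewed slightly from above. The stem at x=19 reaches 50%.

50%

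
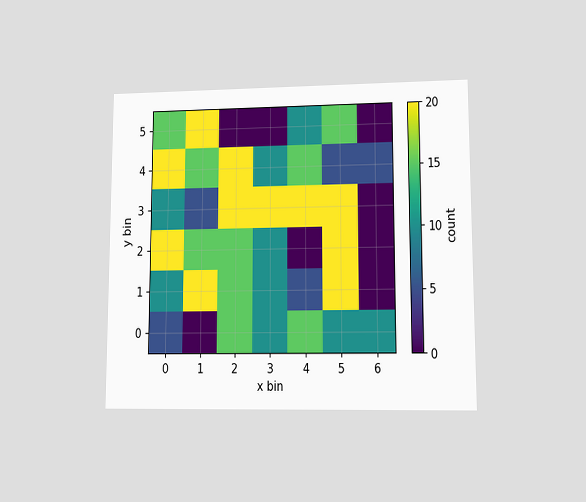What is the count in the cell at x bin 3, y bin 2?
10

The chart is viewed at a slight angle. Matching the cell (3, 2) against the colorbar gives 10.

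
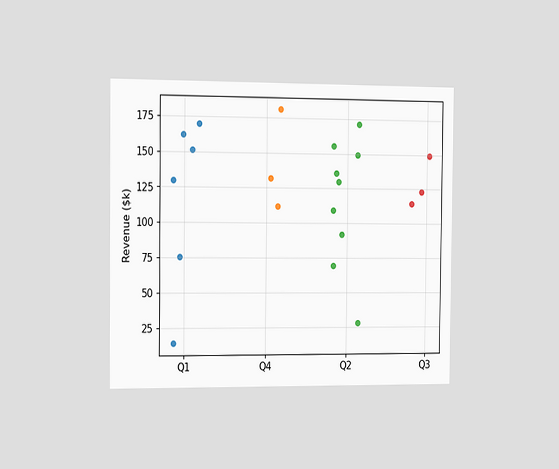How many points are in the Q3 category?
3

The chart is viewed slightly from the left. Counting the markers in the Q3 column gives 3.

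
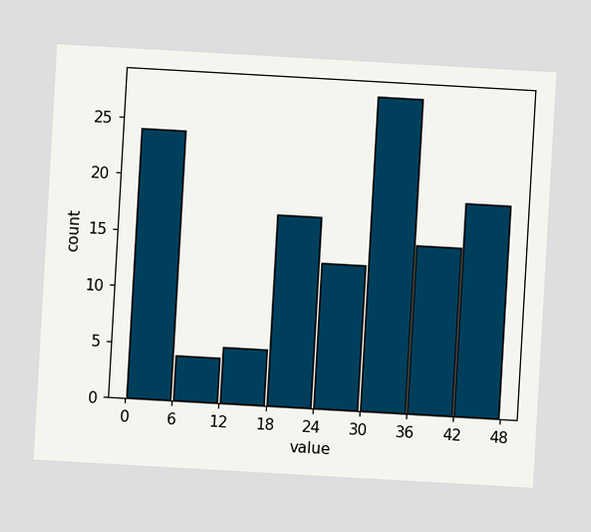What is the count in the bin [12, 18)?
The chart is tilted about 3° clockwise. The [12, 18) bin has height 5.

5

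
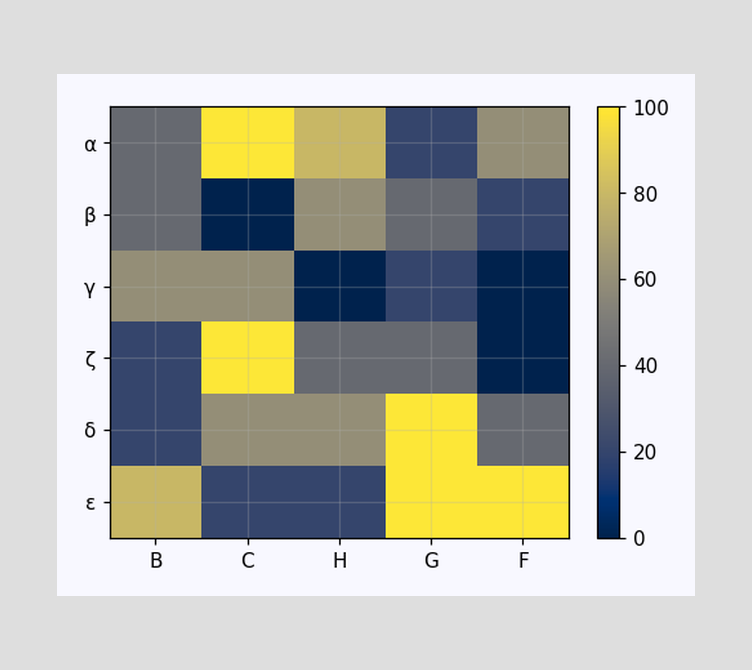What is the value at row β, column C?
Matching cell (β, C) against the colorbar gives 0.

0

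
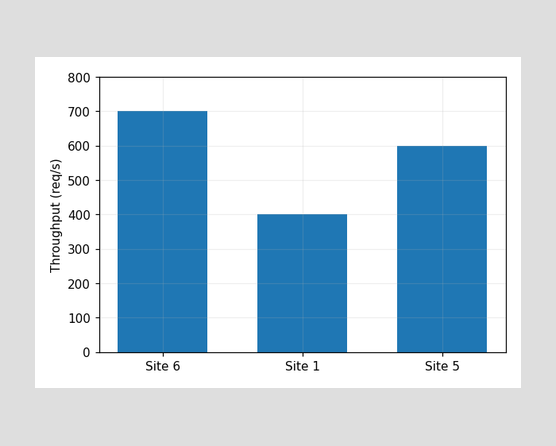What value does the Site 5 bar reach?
Reading along the chart's y-axis, the Site 5 bar reaches 600req/s.

600req/s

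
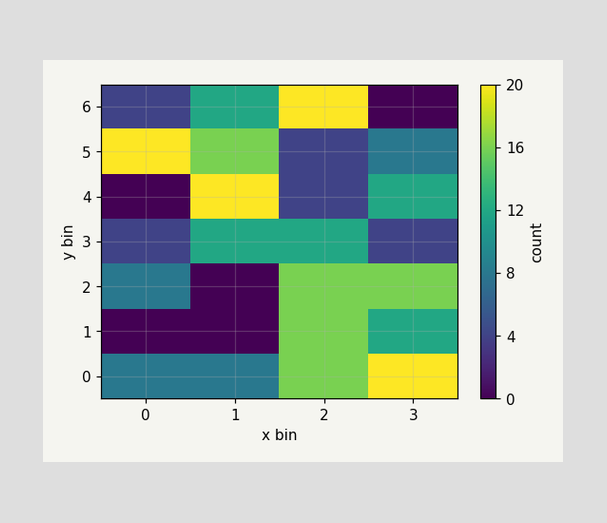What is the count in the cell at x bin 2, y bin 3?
12

Matching the cell (2, 3) against the colorbar gives 12.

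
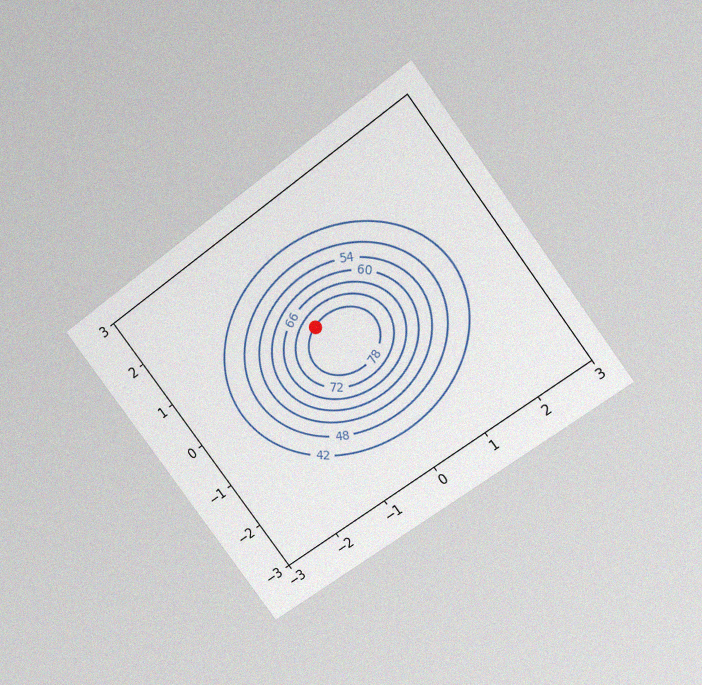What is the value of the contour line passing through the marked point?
The chart is tilted about 37° counter-clockwise and viewed at a slight angle, with some photo noise. The marked point sits on the contour labelled 78.

78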